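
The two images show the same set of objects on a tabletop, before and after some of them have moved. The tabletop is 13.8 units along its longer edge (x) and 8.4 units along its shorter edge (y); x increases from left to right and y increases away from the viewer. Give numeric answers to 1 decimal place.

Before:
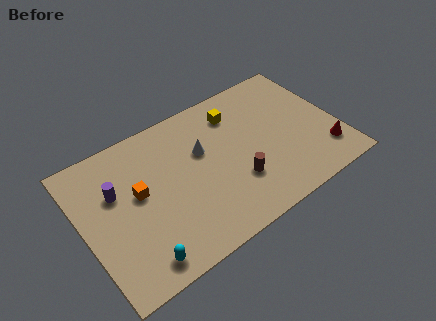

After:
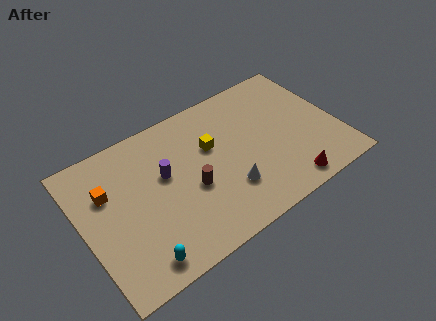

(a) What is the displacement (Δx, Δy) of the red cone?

(-2.3, -0.9)

The red cone was at about (12.8, 1.9) and moved to about (10.5, 1.0).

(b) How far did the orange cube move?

1.7

The orange cube was near (3.0, 4.7) before and (1.5, 5.6) after, so it travelled √(1.5² + 0.9²) ≈ 1.7 units.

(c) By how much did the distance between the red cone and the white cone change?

-3.8

The distance was about 7.1 in the first image and 3.3 in the second, so they moved 3.8 units closer together.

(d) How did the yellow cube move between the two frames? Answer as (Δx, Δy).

(-1.6, -1.3)

The yellow cube started near (8.7, 6.6) and ended near (7.1, 5.3).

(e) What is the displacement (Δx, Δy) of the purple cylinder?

(2.6, -0.4)

The purple cylinder started near (1.9, 5.4) and ended near (4.5, 5.0).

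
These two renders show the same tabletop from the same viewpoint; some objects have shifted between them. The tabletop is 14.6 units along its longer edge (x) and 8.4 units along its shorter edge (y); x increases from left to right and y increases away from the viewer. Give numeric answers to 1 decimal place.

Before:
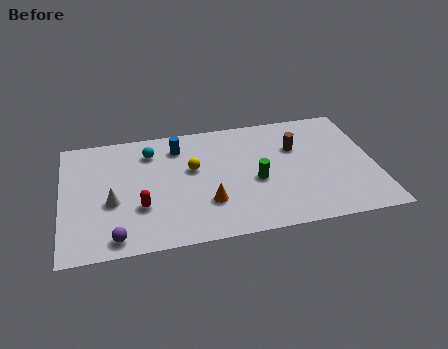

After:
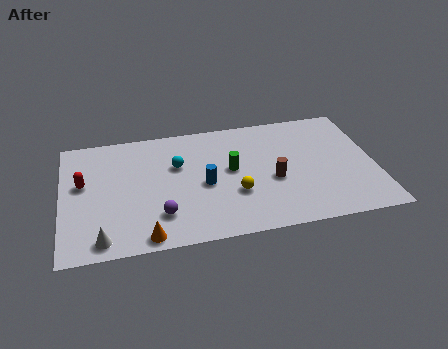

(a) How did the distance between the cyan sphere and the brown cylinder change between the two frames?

-2.1

They were about 6.9 units apart before and 4.8 after — 2.1 units closer together.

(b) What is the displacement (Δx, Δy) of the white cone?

(-0.5, -2.4)

The white cone was at about (2.3, 3.4) and moved to about (1.8, 1.0).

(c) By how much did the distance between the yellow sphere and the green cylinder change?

-1.5

The distance was about 3.2 in the first image and 1.7 in the second, so they moved 1.5 units closer together.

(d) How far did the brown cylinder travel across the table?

2.4

The brown cylinder was near (11.0, 5.6) before and (9.8, 3.5) after, so it travelled √(1.2² + 2.1²) ≈ 2.4 units.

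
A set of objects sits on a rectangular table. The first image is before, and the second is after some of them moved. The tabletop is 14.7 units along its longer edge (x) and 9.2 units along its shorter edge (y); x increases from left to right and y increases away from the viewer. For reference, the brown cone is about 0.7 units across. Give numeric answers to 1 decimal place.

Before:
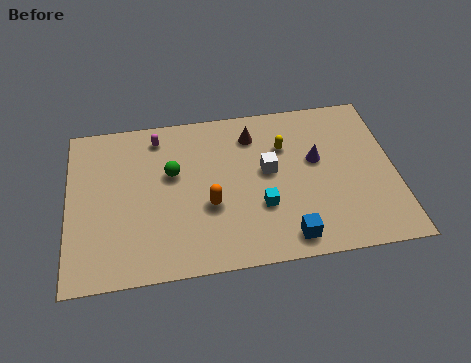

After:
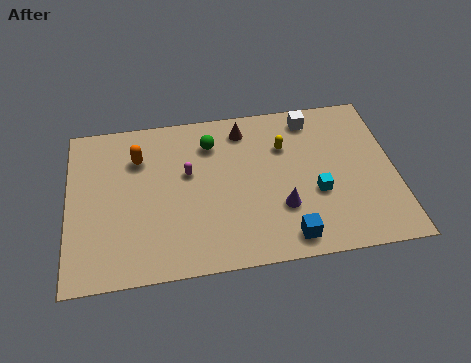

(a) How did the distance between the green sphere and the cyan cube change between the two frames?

+1.2

Before: roughly 4.6 units apart; after: 5.8. That's 1.2 units further apart.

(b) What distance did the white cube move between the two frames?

3.5

From (9.0, 5.1) to (11.1, 7.9), the white cube covered √(2.1² + 2.8²) ≈ 3.5 units.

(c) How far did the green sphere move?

2.3

The green sphere moved from about (4.7, 5.6) to (6.5, 7.1), a distance of √(1.8² + 1.5²) ≈ 2.3.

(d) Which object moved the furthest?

the orange capsule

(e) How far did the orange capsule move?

4.5

The orange capsule moved from about (6.3, 3.5) to (3.2, 6.7), a distance of √(3.1² + 3.2²) ≈ 4.5.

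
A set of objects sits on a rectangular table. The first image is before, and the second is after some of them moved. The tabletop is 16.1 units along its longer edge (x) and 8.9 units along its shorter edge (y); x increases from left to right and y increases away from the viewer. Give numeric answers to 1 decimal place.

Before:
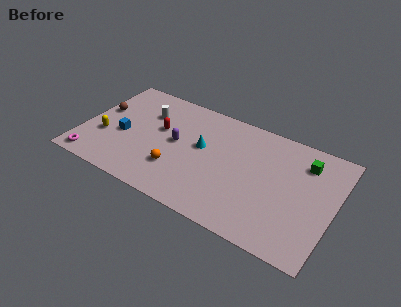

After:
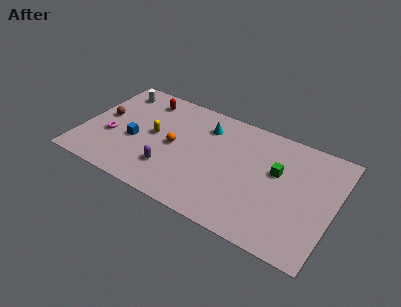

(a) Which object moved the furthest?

the yellow capsule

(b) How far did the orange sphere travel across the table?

1.8

The orange sphere moved from about (6.3, 2.6) to (5.9, 4.4), a distance of √(0.4² + 1.8²) ≈ 1.8.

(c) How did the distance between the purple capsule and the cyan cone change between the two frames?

+3.2

They were about 1.6 units apart before and 4.8 after — 3.2 units further apart.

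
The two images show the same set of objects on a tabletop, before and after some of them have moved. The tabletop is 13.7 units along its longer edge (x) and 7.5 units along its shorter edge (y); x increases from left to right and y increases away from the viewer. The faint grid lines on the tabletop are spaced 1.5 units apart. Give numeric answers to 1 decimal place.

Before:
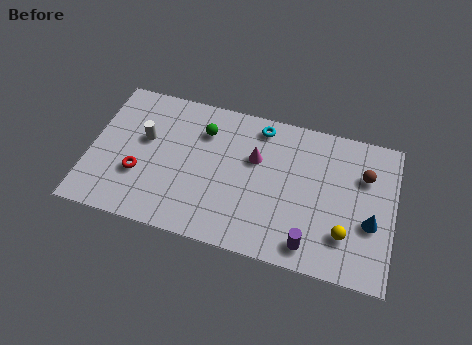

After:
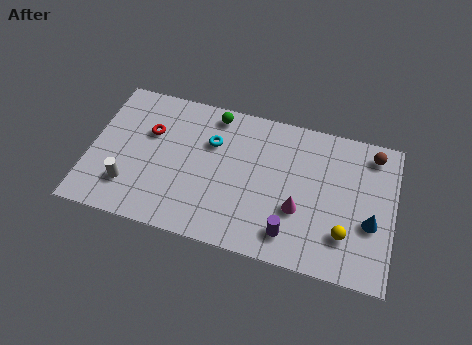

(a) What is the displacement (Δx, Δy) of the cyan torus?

(-2.1, -1.4)

From the two frames, the cyan torus sits at roughly (7.5, 6.5) before and (5.4, 5.1) after.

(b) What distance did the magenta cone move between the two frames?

3.0

The magenta cone was near (7.4, 4.8) before and (9.5, 2.7) after, so it travelled √(2.1² + 2.1²) ≈ 3.0 units.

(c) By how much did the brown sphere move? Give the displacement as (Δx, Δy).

(0.3, 1.2)

From the two frames, the brown sphere sits at roughly (12.3, 5.2) before and (12.6, 6.4) after.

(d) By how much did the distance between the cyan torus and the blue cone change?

+1.3

Before: roughly 6.3 units apart; after: 7.6. That's 1.3 units further apart.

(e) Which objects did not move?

the blue cone and the yellow sphere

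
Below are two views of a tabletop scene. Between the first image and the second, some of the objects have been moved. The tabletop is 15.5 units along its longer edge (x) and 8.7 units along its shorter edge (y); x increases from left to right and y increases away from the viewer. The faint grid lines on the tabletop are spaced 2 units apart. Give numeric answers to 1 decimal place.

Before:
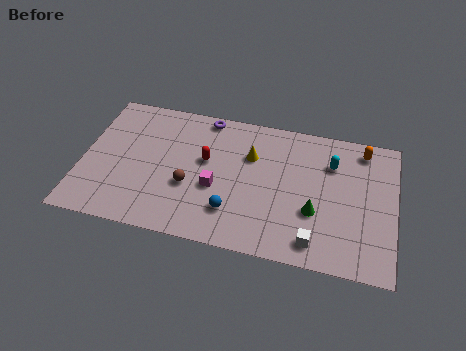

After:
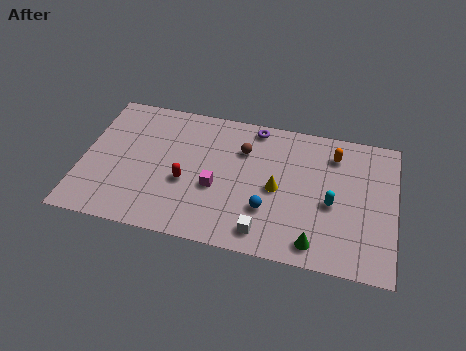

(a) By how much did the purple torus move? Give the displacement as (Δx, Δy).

(2.5, -0.1)

The purple torus was at about (5.9, 7.9) and moved to about (8.4, 7.8).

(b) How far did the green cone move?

1.9

The green cone moved from about (11.6, 3.1) to (11.7, 1.2), a distance of √(0.1² + 1.9²) ≈ 1.9.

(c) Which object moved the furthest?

the brown sphere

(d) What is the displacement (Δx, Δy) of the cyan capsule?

(0.1, -2.5)

The cyan capsule was at about (12.3, 6.3) and moved to about (12.4, 3.8).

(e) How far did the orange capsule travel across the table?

1.5

The orange capsule moved from about (13.8, 7.5) to (12.4, 6.9), a distance of √(1.4² + 0.6²) ≈ 1.5.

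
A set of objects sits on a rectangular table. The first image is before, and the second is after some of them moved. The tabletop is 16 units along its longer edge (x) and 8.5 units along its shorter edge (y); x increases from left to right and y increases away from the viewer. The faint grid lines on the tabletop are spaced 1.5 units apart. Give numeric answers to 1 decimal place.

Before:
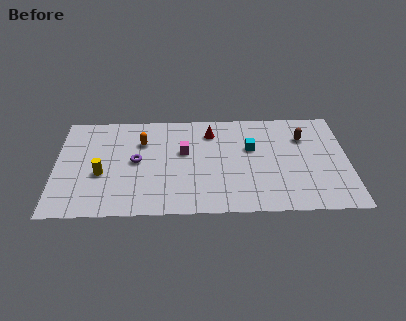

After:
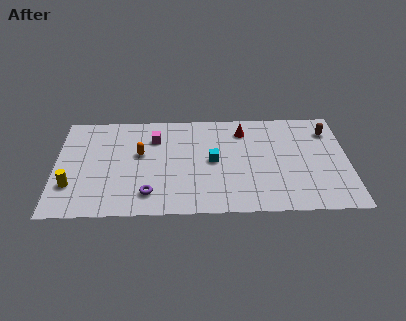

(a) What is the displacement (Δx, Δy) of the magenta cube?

(-1.6, 1.2)

The magenta cube started near (7.0, 5.1) and ended near (5.4, 6.3).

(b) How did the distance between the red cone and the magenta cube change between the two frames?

+2.7

The distance was about 2.2 in the first image and 4.9 in the second, so they moved 2.7 units further apart.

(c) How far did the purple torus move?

2.8

From (4.4, 4.4) to (5.1, 1.7), the purple torus covered √(0.7² + 2.7²) ≈ 2.8 units.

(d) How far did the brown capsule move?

1.5

The brown capsule was near (13.6, 6.1) before and (15.0, 6.6) after, so it travelled √(1.4² + 0.5²) ≈ 1.5 units.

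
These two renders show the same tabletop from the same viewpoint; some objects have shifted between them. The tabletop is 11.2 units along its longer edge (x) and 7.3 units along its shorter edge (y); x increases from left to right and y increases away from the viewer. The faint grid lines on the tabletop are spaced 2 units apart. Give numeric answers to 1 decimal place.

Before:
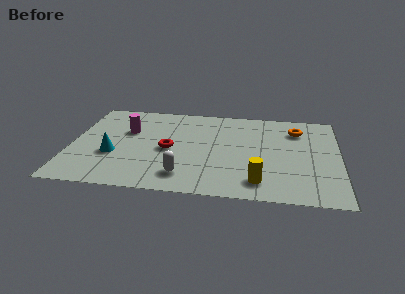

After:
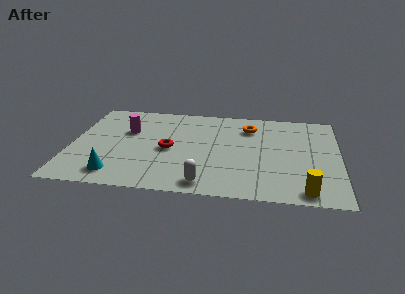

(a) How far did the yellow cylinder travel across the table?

2.0

The yellow cylinder moved from about (7.9, 1.3) to (9.8, 0.8), a distance of √(1.9² + 0.5²) ≈ 2.0.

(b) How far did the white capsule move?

1.0

From (4.8, 1.4) to (5.7, 0.9), the white capsule covered √(0.9² + 0.5²) ≈ 1.0 units.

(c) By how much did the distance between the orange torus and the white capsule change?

-1.2

Before: roughly 6.2 units apart; after: 5.0. That's 1.2 units closer together.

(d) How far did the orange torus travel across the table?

2.0

The orange torus moved from about (9.4, 5.6) to (7.4, 5.6), a distance of √(2.0² + 0.0²) ≈ 2.0.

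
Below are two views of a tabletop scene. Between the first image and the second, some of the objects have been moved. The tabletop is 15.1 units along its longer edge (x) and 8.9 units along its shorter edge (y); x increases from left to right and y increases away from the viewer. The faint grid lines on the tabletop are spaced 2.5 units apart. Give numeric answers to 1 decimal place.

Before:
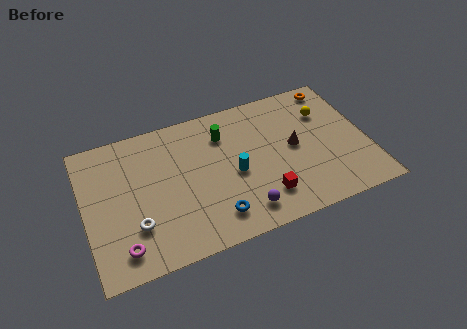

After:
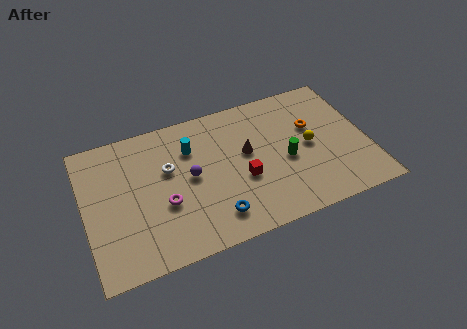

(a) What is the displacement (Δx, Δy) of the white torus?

(2.0, 2.9)

The white torus was at about (2.5, 2.6) and moved to about (4.5, 5.5).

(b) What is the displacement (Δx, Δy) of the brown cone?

(-2.5, 0.5)

The brown cone started near (11.2, 4.6) and ended near (8.7, 5.1).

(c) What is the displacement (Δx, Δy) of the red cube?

(-1.0, 1.5)

The red cube started near (9.3, 2.0) and ended near (8.3, 3.5).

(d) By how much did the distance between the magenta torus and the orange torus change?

-5.2

Before: roughly 13.7 units apart; after: 8.5. That's 5.2 units closer together.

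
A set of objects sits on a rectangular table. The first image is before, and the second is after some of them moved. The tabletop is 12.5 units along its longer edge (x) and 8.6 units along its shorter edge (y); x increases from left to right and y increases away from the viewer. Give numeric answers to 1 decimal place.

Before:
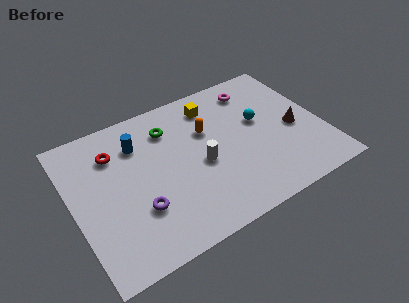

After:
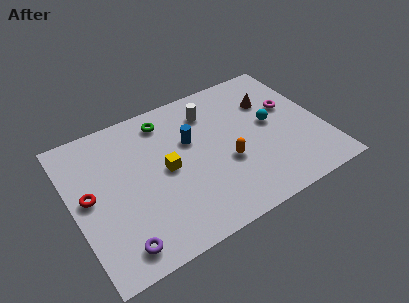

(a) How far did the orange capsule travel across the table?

2.4

The orange capsule moved from about (6.9, 5.6) to (7.5, 3.3), a distance of √(0.6² + 2.3²) ≈ 2.4.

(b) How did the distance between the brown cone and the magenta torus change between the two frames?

-2.4

The distance was about 3.6 in the first image and 1.2 in the second, so they moved 2.4 units closer together.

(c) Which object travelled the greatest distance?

the yellow cube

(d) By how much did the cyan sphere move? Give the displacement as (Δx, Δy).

(0.5, -0.4)

The cyan sphere was at about (9.5, 5.0) and moved to about (10.0, 4.6).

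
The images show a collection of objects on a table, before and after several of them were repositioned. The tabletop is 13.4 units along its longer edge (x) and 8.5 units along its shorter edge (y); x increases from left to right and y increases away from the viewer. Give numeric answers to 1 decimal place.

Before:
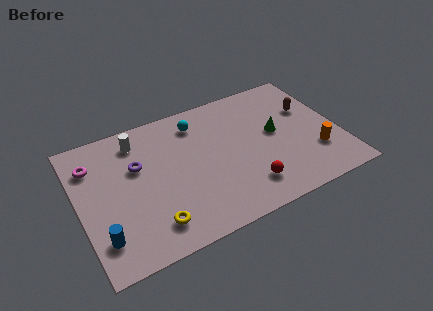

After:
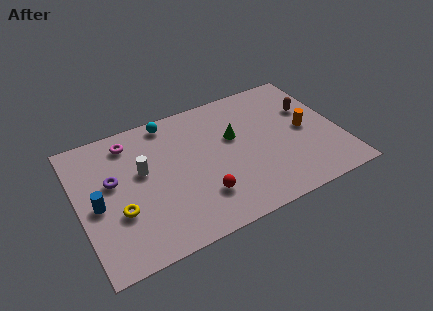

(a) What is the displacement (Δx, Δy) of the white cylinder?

(0.0, -2.0)

From the two frames, the white cylinder sits at roughly (3.3, 7.0) before and (3.3, 5.0) after.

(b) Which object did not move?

the brown capsule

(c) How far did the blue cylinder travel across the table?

2.0

The blue cylinder moved from about (0.9, 1.9) to (0.9, 3.9), a distance of √(0.0² + 2.0²) ≈ 2.0.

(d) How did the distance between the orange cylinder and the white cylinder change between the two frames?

-1.4

Before: roughly 9.8 units apart; after: 8.4. That's 1.4 units closer together.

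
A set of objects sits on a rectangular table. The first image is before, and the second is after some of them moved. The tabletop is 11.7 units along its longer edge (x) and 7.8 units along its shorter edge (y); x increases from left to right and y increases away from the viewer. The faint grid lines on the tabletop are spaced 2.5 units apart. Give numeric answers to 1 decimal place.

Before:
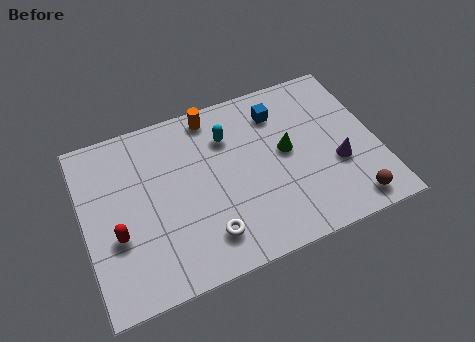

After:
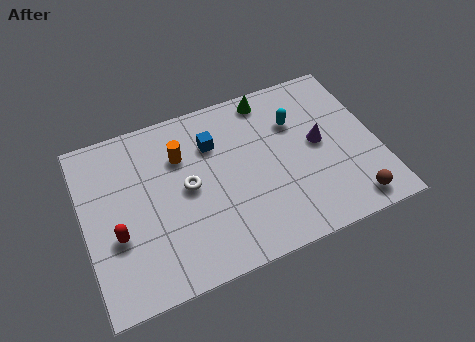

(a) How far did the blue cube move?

2.7

The blue cube was near (8.0, 6.1) before and (5.3, 5.6) after, so it travelled √(2.7² + 0.5²) ≈ 2.7 units.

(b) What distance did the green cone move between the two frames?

2.7

From (8.1, 4.2) to (7.7, 6.9), the green cone covered √(0.4² + 2.7²) ≈ 2.7 units.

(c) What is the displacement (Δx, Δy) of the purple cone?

(-0.6, 1.2)

From the two frames, the purple cone sits at roughly (10.0, 2.9) before and (9.4, 4.1) after.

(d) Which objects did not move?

the brown sphere and the red capsule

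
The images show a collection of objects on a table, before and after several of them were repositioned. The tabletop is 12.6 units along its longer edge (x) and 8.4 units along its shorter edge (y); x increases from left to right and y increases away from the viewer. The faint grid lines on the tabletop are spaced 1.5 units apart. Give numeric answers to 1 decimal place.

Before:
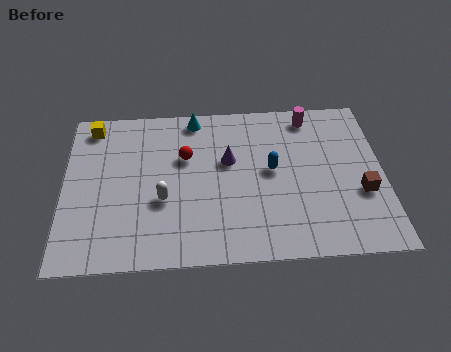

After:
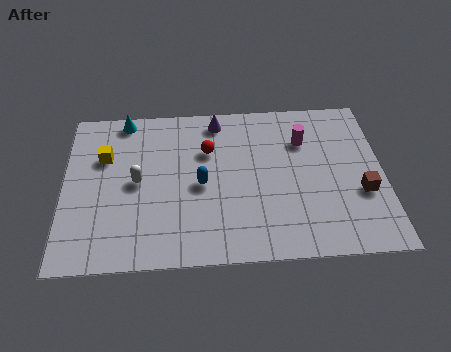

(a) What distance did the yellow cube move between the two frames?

1.8

The yellow cube moved from about (1.1, 7.3) to (1.6, 5.6), a distance of √(0.5² + 1.7²) ≈ 1.8.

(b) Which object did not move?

the brown cube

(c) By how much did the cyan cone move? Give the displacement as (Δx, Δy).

(-2.8, 0.1)

The cyan cone was at about (5.2, 7.5) and moved to about (2.4, 7.6).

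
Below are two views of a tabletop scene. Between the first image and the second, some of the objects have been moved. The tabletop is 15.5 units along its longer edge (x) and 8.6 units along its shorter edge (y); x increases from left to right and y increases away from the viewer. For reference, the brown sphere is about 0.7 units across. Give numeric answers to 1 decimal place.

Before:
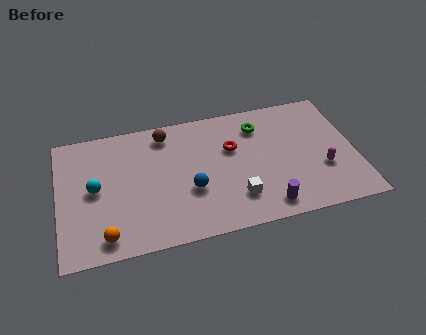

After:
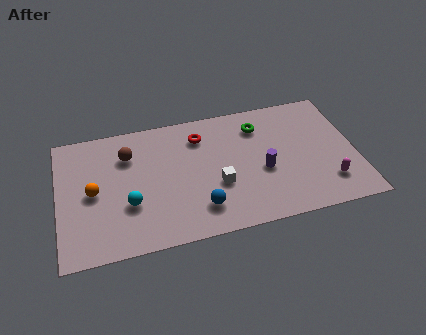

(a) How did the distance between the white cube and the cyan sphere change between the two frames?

-3.0

The distance was about 7.6 in the first image and 4.6 in the second, so they moved 3.0 units closer together.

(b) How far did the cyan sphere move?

2.2

The cyan sphere moved from about (1.9, 4.4) to (3.6, 3.0), a distance of √(1.7² + 1.4²) ≈ 2.2.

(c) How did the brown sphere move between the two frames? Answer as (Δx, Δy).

(-2.0, -1.0)

The brown sphere started near (5.7, 7.3) and ended near (3.7, 6.3).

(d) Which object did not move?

the green torus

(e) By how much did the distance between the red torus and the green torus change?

+1.2

The distance was about 1.9 in the first image and 3.1 in the second, so they moved 1.2 units further apart.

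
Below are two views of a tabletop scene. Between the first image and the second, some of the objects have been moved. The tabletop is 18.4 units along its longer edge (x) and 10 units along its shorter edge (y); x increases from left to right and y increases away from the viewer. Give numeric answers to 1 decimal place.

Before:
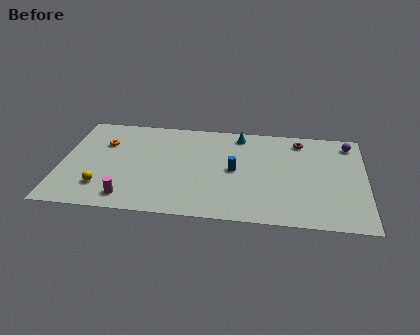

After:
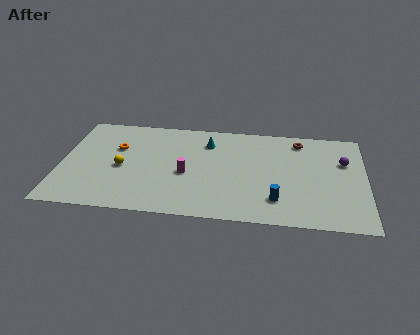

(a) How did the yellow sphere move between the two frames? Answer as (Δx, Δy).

(1.1, 2.1)

The yellow sphere was at about (2.6, 2.4) and moved to about (3.7, 4.5).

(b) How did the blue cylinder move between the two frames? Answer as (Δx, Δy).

(2.6, -2.7)

From the two frames, the blue cylinder sits at roughly (10.5, 5.0) before and (13.1, 2.3) after.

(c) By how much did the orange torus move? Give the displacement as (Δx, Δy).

(0.8, -0.4)

The orange torus was at about (2.5, 6.9) and moved to about (3.3, 6.5).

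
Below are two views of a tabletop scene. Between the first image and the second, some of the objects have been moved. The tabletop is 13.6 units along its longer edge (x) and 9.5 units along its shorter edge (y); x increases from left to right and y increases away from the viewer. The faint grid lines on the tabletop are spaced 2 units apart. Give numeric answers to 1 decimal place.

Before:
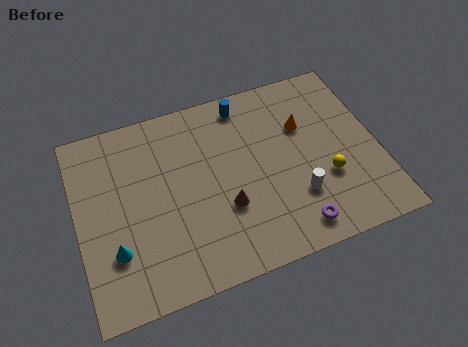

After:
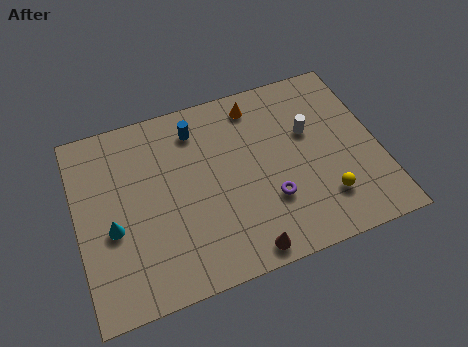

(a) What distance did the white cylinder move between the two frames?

3.2

The white cylinder moved from about (9.7, 2.8) to (10.6, 5.9), a distance of √(0.9² + 3.1²) ≈ 3.2.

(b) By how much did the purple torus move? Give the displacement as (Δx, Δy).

(-0.9, 1.7)

The purple torus was at about (9.4, 1.3) and moved to about (8.5, 3.0).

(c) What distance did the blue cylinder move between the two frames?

2.4

The blue cylinder was near (7.9, 8.3) before and (5.6, 7.7) after, so it travelled √(2.3² + 0.6²) ≈ 2.4 units.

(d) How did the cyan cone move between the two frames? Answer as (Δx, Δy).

(0.0, 1.1)

The cyan cone was at about (1.5, 2.8) and moved to about (1.5, 3.9).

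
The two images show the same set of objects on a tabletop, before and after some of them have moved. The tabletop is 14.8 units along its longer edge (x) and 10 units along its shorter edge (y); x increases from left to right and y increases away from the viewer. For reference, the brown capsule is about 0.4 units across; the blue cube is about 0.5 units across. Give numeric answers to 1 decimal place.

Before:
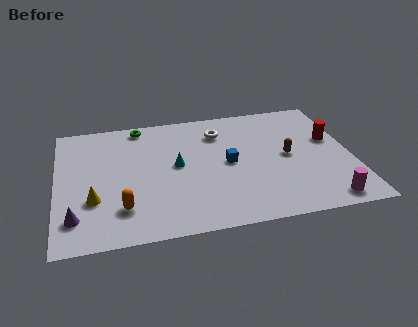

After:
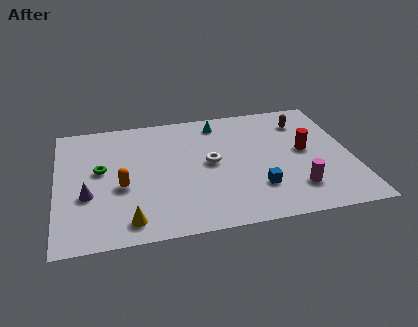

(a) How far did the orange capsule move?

1.7

The orange capsule moved from about (3.2, 2.4) to (3.2, 4.1), a distance of √(0.0² + 1.7²) ≈ 1.7.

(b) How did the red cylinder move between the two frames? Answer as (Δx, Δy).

(-1.4, -0.7)

The red cylinder started near (13.9, 6.0) and ended near (12.5, 5.3).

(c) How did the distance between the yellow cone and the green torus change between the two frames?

-1.8

Before: roughly 6.2 units apart; after: 4.4. That's 1.8 units closer together.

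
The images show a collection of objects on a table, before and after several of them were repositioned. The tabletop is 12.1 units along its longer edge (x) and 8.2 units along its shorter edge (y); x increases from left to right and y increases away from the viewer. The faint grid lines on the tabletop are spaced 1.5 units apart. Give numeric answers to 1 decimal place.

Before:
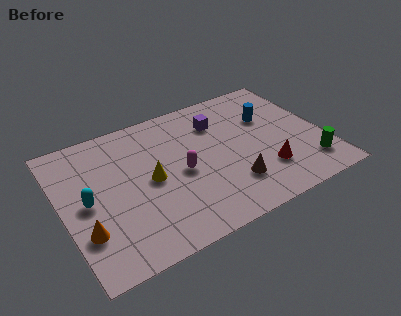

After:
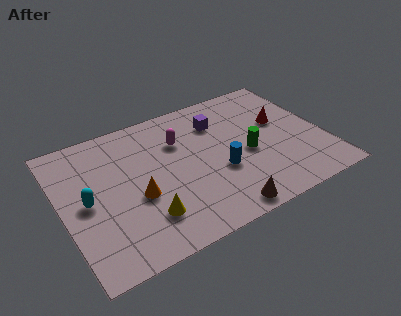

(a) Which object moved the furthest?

the blue cylinder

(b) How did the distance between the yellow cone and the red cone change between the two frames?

+2.0

Before: roughly 5.4 units apart; after: 7.4. That's 2.0 units further apart.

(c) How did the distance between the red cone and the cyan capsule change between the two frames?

+1.0

The distance was about 8.2 in the first image and 9.2 in the second, so they moved 1.0 units further apart.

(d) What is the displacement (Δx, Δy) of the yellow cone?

(-0.5, -2.0)

From the two frames, the yellow cone sits at roughly (4.0, 4.0) before and (3.5, 2.0) after.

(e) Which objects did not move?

the purple cube and the cyan capsule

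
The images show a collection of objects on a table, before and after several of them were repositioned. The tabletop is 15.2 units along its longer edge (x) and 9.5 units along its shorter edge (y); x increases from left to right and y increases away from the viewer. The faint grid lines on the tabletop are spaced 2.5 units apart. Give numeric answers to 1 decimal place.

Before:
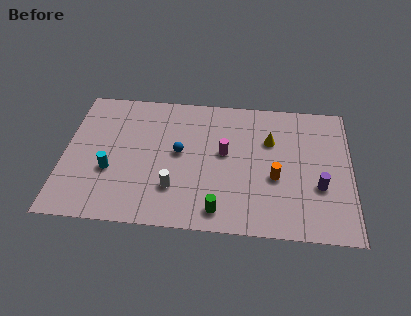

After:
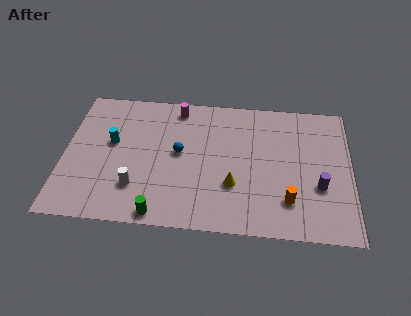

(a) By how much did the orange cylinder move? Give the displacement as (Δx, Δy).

(0.7, -1.5)

The orange cylinder was at about (11.2, 3.8) and moved to about (11.9, 2.3).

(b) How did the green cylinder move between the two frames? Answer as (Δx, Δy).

(-3.1, -0.5)

The green cylinder was at about (8.3, 1.3) and moved to about (5.2, 0.8).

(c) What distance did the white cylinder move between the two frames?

2.0

The white cylinder was near (5.9, 2.6) before and (3.9, 2.5) after, so it travelled √(2.0² + 0.1²) ≈ 2.0 units.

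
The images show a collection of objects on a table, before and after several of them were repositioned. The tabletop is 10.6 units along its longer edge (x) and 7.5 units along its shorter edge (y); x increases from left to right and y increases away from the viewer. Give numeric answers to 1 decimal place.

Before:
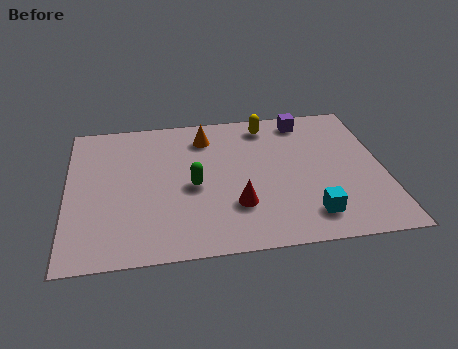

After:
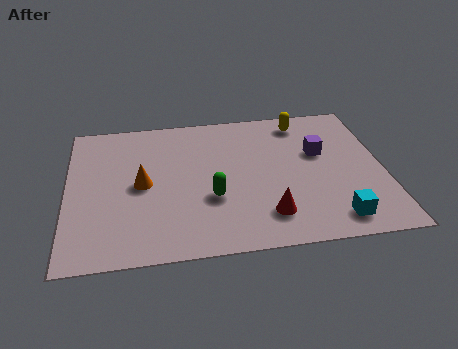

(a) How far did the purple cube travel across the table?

1.9

The purple cube was near (8.1, 6.5) before and (8.5, 4.6) after, so it travelled √(0.4² + 1.9²) ≈ 1.9 units.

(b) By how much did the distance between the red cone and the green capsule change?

+0.3

They were about 1.8 units apart before and 2.1 after — 0.3 units further apart.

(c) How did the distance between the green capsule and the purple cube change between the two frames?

-0.8

Before: roughly 5.0 units apart; after: 4.2. That's 0.8 units closer together.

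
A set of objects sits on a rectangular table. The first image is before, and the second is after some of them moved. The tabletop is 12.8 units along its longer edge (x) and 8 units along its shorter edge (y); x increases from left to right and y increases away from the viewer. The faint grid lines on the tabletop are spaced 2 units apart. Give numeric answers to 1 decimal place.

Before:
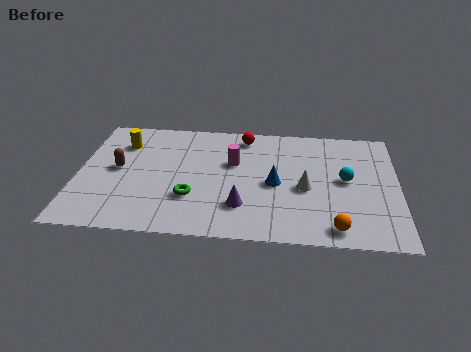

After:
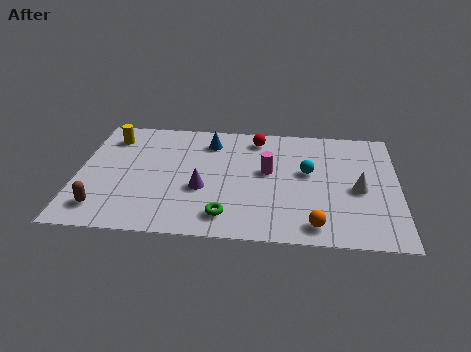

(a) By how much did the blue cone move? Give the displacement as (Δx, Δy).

(-2.7, 2.7)

The blue cone started near (7.9, 3.7) and ended near (5.2, 6.4).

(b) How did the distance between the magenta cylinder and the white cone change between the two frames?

+0.4

They were about 3.3 units apart before and 3.7 after — 0.4 units further apart.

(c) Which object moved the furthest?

the blue cone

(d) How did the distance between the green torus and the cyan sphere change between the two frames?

-1.8

Before: roughly 6.3 units apart; after: 4.5. That's 1.8 units closer together.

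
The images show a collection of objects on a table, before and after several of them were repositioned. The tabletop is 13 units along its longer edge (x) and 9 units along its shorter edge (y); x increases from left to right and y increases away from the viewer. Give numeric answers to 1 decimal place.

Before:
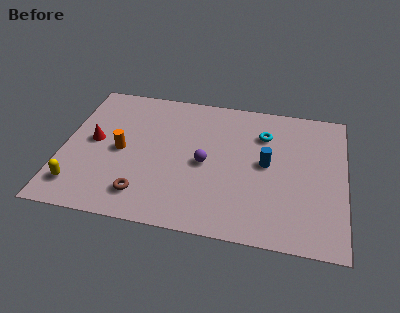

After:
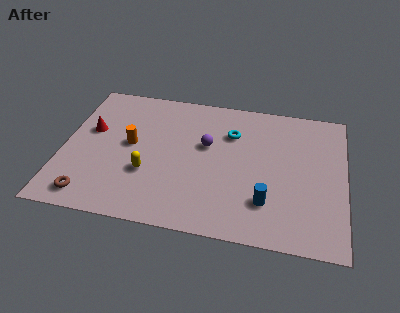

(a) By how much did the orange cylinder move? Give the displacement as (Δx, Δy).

(0.4, 0.5)

The orange cylinder started near (2.7, 4.3) and ended near (3.1, 4.8).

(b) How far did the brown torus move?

2.5

The brown torus moved from about (3.9, 1.7) to (1.5, 1.2), a distance of √(2.4² + 0.5²) ≈ 2.5.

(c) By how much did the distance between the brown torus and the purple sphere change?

+2.9

Before: roughly 3.7 units apart; after: 6.6. That's 2.9 units further apart.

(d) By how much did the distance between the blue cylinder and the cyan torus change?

+2.6

The distance was about 1.9 in the first image and 4.5 in the second, so they moved 2.6 units further apart.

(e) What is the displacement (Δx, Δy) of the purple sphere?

(0.0, 1.2)

The purple sphere started near (6.6, 4.2) and ended near (6.6, 5.4).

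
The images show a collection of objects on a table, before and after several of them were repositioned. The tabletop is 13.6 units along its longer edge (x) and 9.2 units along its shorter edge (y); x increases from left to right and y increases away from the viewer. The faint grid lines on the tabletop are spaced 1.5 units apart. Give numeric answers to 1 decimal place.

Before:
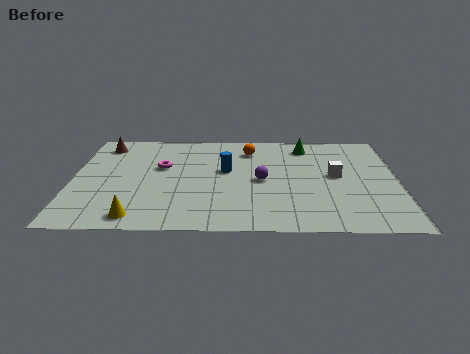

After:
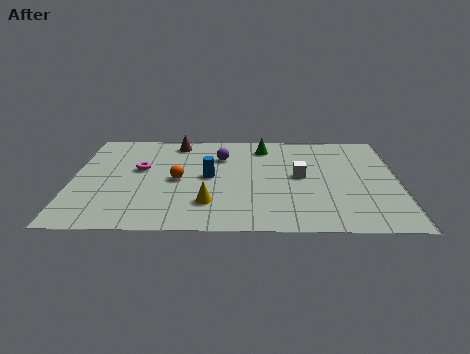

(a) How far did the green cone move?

1.8

The green cone was near (9.8, 7.7) before and (8.0, 7.6) after, so it travelled √(1.8² + 0.1²) ≈ 1.8 units.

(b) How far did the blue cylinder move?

0.9

From (6.4, 5.3) to (5.7, 4.7), the blue cylinder covered √(0.7² + 0.6²) ≈ 0.9 units.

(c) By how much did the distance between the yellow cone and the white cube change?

-4.5

The distance was about 9.0 in the first image and 4.5 in the second, so they moved 4.5 units closer together.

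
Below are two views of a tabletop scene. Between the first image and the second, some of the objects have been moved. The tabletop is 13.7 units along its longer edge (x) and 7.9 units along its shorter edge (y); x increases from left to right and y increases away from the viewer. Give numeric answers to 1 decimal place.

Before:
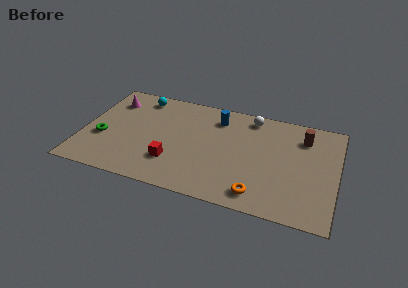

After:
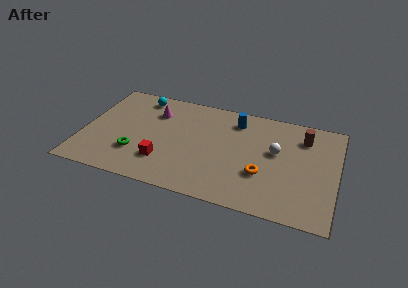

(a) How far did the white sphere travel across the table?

2.7

The white sphere moved from about (8.9, 6.9) to (10.4, 4.6), a distance of √(1.5² + 2.3²) ≈ 2.7.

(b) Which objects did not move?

the brown cylinder and the cyan sphere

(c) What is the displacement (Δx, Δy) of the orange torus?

(0.1, 1.5)

The orange torus was at about (9.7, 1.2) and moved to about (9.8, 2.7).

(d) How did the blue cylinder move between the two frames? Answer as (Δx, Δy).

(1.0, 0.1)

From the two frames, the blue cylinder sits at roughly (7.1, 6.3) before and (8.1, 6.4) after.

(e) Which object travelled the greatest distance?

the white sphere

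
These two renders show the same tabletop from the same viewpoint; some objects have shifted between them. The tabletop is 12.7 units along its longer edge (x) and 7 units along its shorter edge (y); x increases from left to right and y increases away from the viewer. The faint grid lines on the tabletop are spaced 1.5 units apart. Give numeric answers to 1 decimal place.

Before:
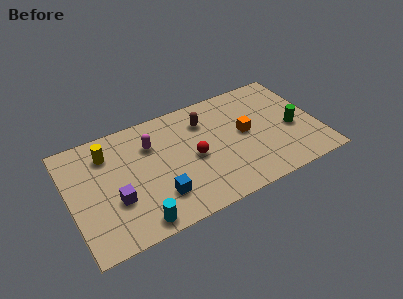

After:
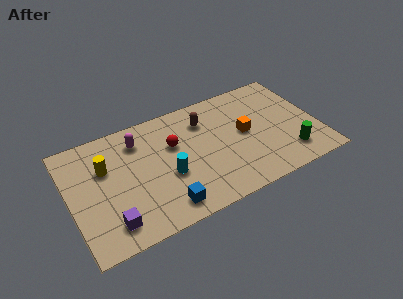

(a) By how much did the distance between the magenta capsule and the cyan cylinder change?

-1.4

Before: roughly 4.4 units apart; after: 3.0. That's 1.4 units closer together.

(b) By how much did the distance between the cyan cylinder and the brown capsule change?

-2.7

The distance was about 6.0 in the first image and 3.3 in the second, so they moved 2.7 units closer together.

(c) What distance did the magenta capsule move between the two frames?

0.8

The magenta capsule was near (4.3, 5.0) before and (3.7, 5.5) after, so it travelled √(0.6² + 0.5²) ≈ 0.8 units.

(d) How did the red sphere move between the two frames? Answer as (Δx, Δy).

(-0.9, 1.2)

From the two frames, the red sphere sits at roughly (6.3, 3.3) before and (5.4, 4.5) after.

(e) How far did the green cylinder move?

1.6

The green cylinder moved from about (11.4, 3.0) to (11.0, 1.5), a distance of √(0.4² + 1.5²) ≈ 1.6.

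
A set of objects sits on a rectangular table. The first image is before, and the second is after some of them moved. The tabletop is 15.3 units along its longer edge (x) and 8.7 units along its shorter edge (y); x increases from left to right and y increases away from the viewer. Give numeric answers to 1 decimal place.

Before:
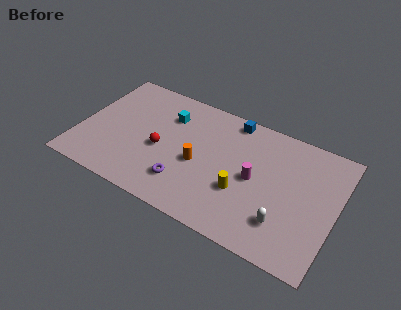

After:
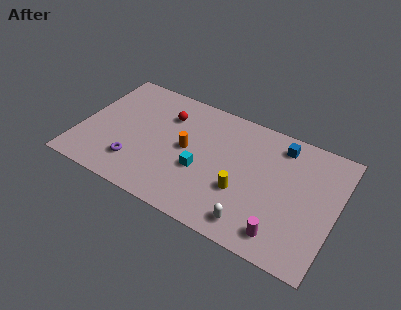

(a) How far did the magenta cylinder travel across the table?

3.5

The magenta cylinder moved from about (10.5, 4.3) to (12.5, 1.4), a distance of √(2.0² + 2.9²) ≈ 3.5.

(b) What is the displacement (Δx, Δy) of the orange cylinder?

(-0.8, 0.7)

From the two frames, the orange cylinder sits at roughly (7.2, 3.8) before and (6.4, 4.5) after.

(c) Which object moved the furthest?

the cyan cube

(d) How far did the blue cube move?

3.0

The blue cube moved from about (8.7, 7.8) to (11.7, 7.3), a distance of √(3.0² + 0.5²) ≈ 3.0.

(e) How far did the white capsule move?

1.9

From (12.5, 2.2) to (10.8, 1.3), the white capsule covered √(1.7² + 0.9²) ≈ 1.9 units.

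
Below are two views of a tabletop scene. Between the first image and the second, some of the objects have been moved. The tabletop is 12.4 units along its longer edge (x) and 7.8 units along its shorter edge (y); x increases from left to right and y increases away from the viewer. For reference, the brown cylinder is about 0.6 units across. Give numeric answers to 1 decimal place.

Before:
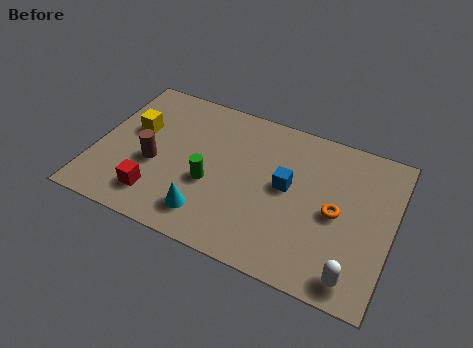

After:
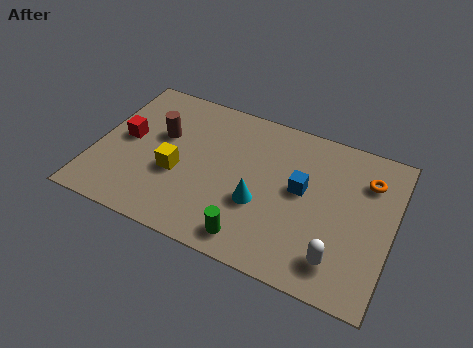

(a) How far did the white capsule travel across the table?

0.9

The white capsule was near (11.1, 1.0) before and (10.4, 1.5) after, so it travelled √(0.7² + 0.5²) ≈ 0.9 units.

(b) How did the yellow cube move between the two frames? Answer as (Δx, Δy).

(2.0, -1.6)

From the two frames, the yellow cube sits at roughly (1.5, 4.7) before and (3.5, 3.1) after.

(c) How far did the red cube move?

3.0

The red cube moved from about (2.8, 1.6) to (1.2, 4.1), a distance of √(1.6² + 2.5²) ≈ 3.0.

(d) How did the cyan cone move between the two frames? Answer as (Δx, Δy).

(2.0, 1.4)

The cyan cone was at about (5.0, 1.5) and moved to about (7.0, 2.9).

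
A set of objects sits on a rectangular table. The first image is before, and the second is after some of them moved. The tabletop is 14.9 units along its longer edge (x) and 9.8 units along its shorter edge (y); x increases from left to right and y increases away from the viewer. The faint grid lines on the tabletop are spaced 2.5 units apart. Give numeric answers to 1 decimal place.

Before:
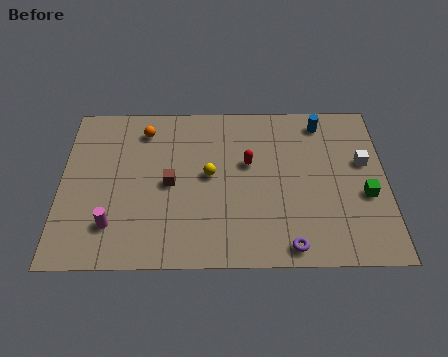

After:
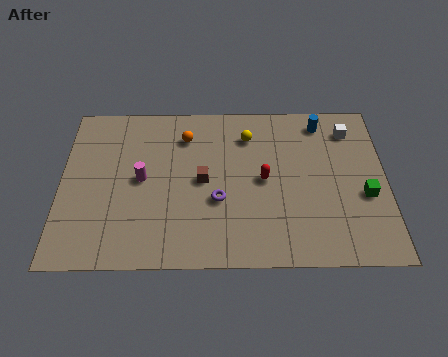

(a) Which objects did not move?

the green cube and the blue cylinder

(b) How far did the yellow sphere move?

3.0

From (6.8, 5.2) to (8.6, 7.6), the yellow sphere covered √(1.8² + 2.4²) ≈ 3.0 units.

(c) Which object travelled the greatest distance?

the purple torus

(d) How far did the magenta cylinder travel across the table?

3.0

From (2.4, 2.3) to (3.7, 5.0), the magenta cylinder covered √(1.3² + 2.7²) ≈ 3.0 units.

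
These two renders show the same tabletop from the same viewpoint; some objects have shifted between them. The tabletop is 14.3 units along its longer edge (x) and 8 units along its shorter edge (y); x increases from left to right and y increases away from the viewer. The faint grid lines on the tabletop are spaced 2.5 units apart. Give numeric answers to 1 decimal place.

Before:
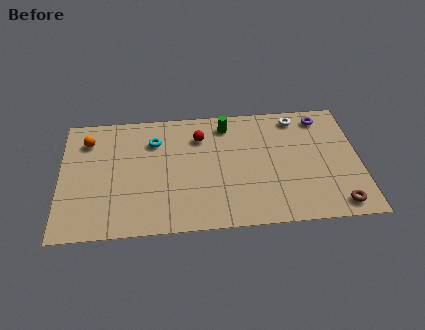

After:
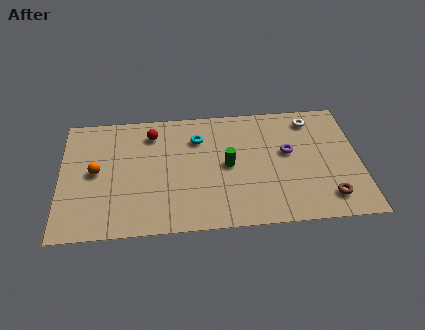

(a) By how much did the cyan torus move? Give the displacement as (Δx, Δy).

(2.1, 0.0)

The cyan torus was at about (4.5, 5.9) and moved to about (6.6, 5.9).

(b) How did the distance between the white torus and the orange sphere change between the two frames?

+0.6

They were about 10.1 units apart before and 10.7 after — 0.6 units further apart.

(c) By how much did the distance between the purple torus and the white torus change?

+1.2

They were about 1.2 units apart before and 2.4 after — 1.2 units further apart.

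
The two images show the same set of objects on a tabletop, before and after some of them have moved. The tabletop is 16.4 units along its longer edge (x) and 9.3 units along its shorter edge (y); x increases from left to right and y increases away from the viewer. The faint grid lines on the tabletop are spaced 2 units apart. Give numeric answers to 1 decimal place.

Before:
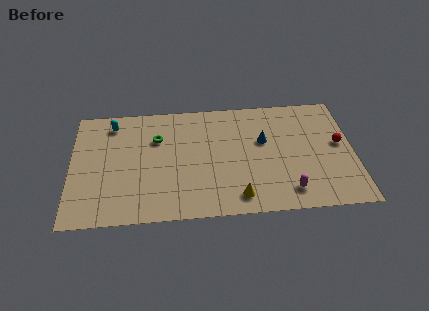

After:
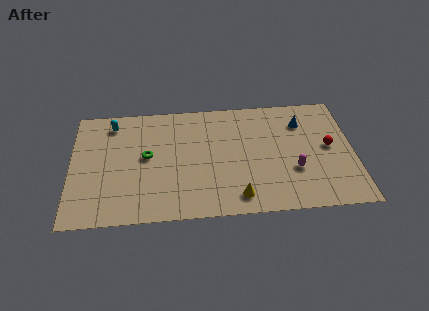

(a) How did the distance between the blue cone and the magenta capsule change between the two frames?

-0.5

The distance was about 4.3 in the first image and 3.8 in the second, so they moved 0.5 units closer together.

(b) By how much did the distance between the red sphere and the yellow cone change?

-0.6

They were about 7.0 units apart before and 6.4 after — 0.6 units closer together.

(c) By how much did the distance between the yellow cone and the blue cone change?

+2.2

Before: roughly 4.6 units apart; after: 6.8. That's 2.2 units further apart.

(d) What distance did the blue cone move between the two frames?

2.6

The blue cone moved from about (11.2, 5.7) to (13.5, 7.0), a distance of √(2.3² + 1.3²) ≈ 2.6.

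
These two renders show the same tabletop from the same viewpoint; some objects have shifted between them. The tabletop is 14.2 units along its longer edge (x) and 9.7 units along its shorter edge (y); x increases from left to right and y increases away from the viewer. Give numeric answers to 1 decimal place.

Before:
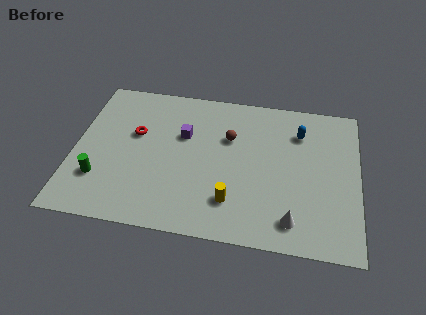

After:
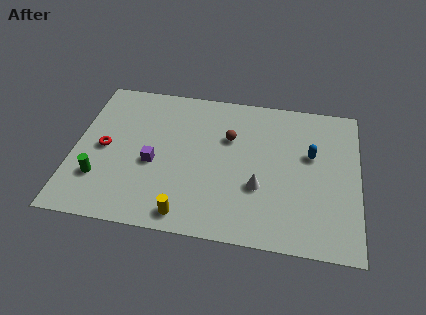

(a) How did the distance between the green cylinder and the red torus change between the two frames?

-1.6

The distance was about 3.6 in the first image and 2.0 in the second, so they moved 1.6 units closer together.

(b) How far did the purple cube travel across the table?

2.5

From (5.4, 6.2) to (4.0, 4.1), the purple cube covered √(1.4² + 2.1²) ≈ 2.5 units.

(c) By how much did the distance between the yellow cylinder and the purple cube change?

-1.2

The distance was about 4.7 in the first image and 3.5 in the second, so they moved 1.2 units closer together.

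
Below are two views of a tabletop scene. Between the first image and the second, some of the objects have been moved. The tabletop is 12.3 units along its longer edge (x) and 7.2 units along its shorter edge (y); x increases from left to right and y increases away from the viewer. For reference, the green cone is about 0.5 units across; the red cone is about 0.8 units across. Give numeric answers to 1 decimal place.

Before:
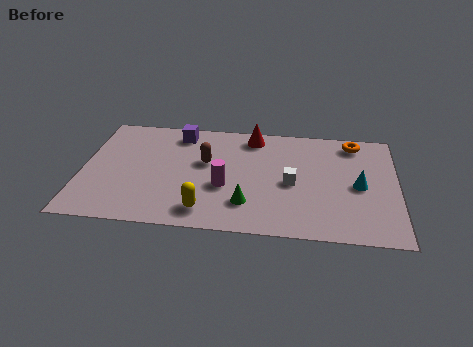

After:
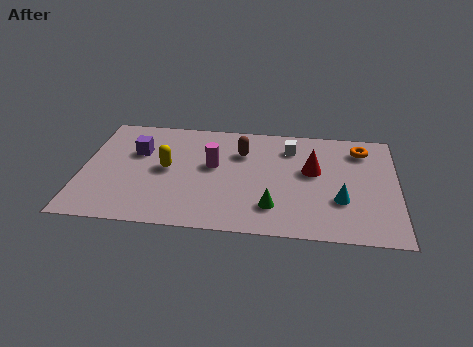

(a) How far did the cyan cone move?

1.2

The cyan cone was near (10.8, 3.4) before and (10.1, 2.4) after, so it travelled √(0.7² + 1.0²) ≈ 1.2 units.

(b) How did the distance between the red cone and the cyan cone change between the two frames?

-2.9

The distance was about 5.0 in the first image and 2.1 in the second, so they moved 2.9 units closer together.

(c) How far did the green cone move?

1.0

The green cone moved from about (6.5, 1.8) to (7.5, 1.7), a distance of √(1.0² + 0.1²) ≈ 1.0.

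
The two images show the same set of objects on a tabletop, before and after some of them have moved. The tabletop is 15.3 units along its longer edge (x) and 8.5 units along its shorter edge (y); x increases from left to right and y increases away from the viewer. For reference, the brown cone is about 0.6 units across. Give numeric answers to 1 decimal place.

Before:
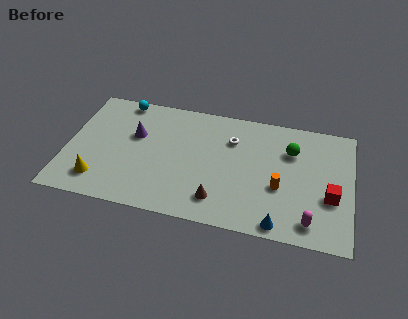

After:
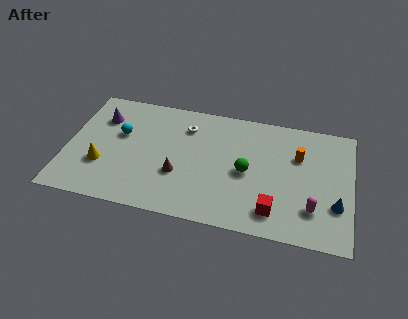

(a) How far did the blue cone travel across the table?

3.5

From (11.6, 0.8) to (14.5, 2.7), the blue cone covered √(2.9² + 1.9²) ≈ 3.5 units.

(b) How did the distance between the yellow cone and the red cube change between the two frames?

-3.0

The distance was about 12.4 in the first image and 9.4 in the second, so they moved 3.0 units closer together.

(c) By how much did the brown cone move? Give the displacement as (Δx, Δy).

(-2.2, 1.3)

The brown cone started near (8.3, 1.7) and ended near (6.1, 3.0).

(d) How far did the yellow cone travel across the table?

1.1

From (1.9, 1.7) to (2.0, 2.8), the yellow cone covered √(0.1² + 1.1²) ≈ 1.1 units.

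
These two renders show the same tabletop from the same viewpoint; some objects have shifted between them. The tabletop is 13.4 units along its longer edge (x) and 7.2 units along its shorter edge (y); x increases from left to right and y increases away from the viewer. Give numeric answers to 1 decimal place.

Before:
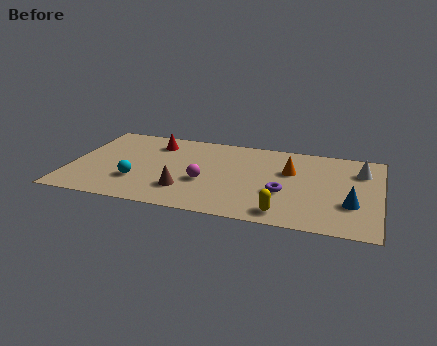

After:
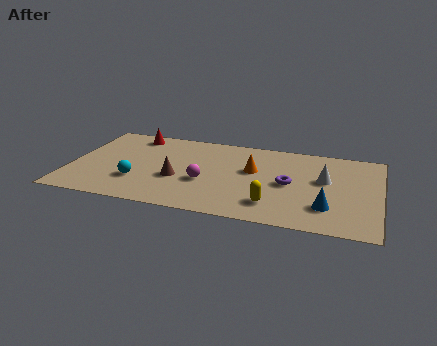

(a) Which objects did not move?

the cyan sphere and the magenta sphere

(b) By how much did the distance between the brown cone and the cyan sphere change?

-0.3

Before: roughly 2.1 units apart; after: 1.8. That's 0.3 units closer together.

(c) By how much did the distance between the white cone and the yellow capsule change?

-2.0

The distance was about 5.3 in the first image and 3.3 in the second, so they moved 2.0 units closer together.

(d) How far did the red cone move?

1.1

The red cone moved from about (3.5, 5.7) to (2.5, 6.2), a distance of √(1.0² + 0.5²) ≈ 1.1.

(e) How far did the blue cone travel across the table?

1.1

The blue cone moved from about (12.2, 2.4) to (11.2, 1.9), a distance of √(1.0² + 0.5²) ≈ 1.1.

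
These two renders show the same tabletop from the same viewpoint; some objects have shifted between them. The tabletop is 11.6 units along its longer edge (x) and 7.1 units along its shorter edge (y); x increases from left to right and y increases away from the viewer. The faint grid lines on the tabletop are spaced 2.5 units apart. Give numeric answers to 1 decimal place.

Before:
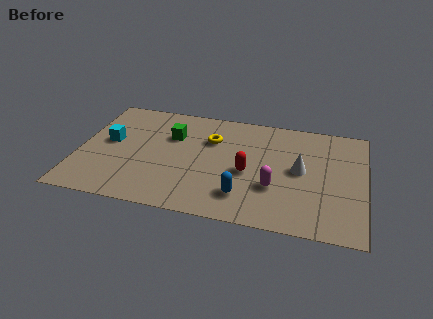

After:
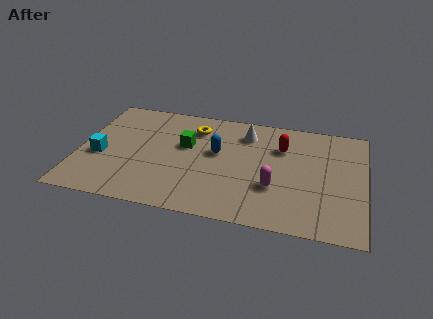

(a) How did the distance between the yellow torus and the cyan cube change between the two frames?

+0.3

The distance was about 4.2 in the first image and 4.5 in the second, so they moved 0.3 units further apart.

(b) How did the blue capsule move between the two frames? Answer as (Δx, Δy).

(-1.2, 2.5)

The blue capsule was at about (6.8, 1.6) and moved to about (5.6, 4.1).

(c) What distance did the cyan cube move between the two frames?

1.0

From (1.2, 3.9) to (0.9, 2.9), the cyan cube covered √(0.3² + 1.0²) ≈ 1.0 units.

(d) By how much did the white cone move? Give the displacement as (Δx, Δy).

(-2.3, 1.9)

The white cone started near (9.0, 3.7) and ended near (6.7, 5.6).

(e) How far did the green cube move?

0.8

From (3.7, 4.8) to (4.3, 4.3), the green cube covered √(0.6² + 0.5²) ≈ 0.8 units.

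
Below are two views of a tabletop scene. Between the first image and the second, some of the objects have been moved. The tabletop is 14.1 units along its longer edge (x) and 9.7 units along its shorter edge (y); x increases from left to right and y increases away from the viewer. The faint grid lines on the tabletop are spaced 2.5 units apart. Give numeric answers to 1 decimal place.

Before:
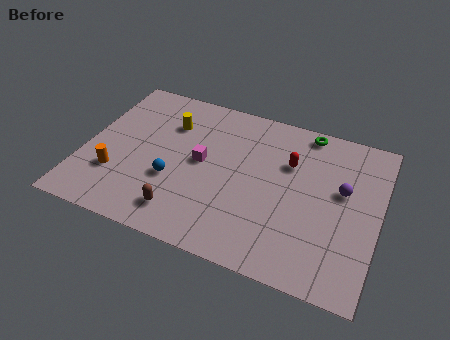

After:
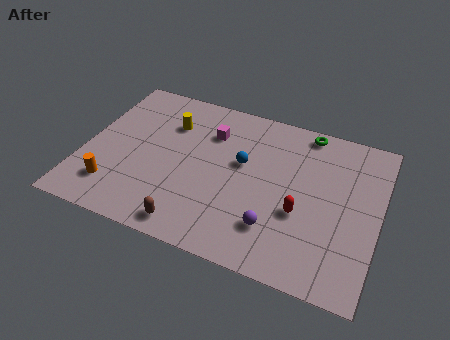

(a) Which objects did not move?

the green torus and the yellow cylinder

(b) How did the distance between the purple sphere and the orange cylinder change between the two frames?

-3.3

They were about 11.0 units apart before and 7.7 after — 3.3 units closer together.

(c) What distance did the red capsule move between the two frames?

2.9

From (9.7, 6.5) to (10.5, 3.7), the red capsule covered √(0.8² + 2.8²) ≈ 2.9 units.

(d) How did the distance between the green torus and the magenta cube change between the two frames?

-1.2

Before: roughly 6.0 units apart; after: 4.8. That's 1.2 units closer together.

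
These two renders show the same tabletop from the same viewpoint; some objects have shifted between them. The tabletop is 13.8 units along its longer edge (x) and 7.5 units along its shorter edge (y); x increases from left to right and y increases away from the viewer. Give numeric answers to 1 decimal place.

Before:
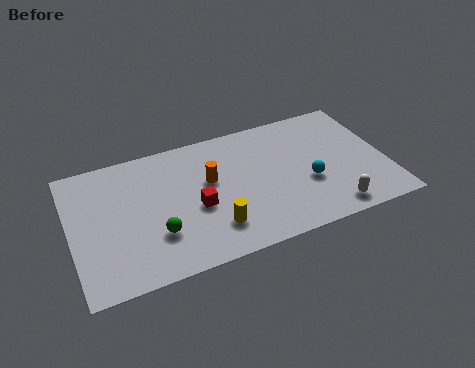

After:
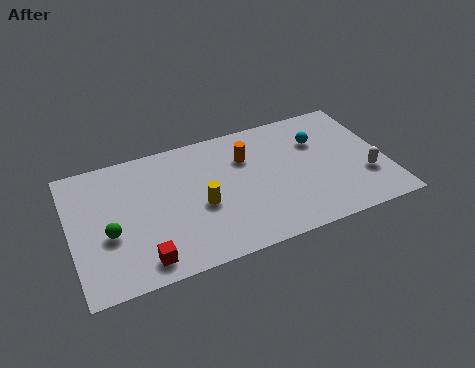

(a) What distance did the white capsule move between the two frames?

2.2

The white capsule was near (11.1, 1.0) before and (12.8, 2.4) after, so it travelled √(1.7² + 1.4²) ≈ 2.2 units.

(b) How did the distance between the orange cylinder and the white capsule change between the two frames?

-0.3

They were about 6.1 units apart before and 5.8 after — 0.3 units closer together.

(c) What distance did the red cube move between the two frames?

3.3

From (5.4, 3.2) to (2.9, 1.1), the red cube covered √(2.5² + 2.1²) ≈ 3.3 units.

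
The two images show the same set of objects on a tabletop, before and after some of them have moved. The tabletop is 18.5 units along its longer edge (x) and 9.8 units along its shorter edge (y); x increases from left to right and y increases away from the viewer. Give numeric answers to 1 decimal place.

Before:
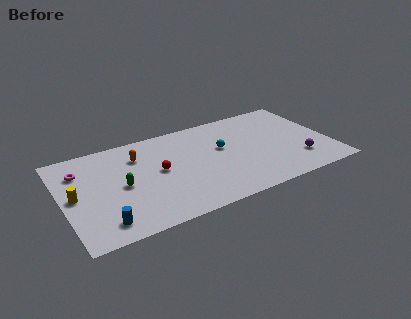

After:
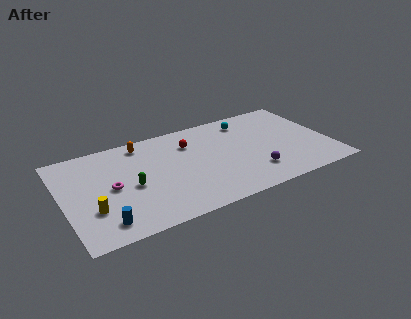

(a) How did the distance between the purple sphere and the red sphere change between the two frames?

-3.7

The distance was about 9.9 in the first image and 6.2 in the second, so they moved 3.7 units closer together.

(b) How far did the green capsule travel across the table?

0.7

The green capsule was near (4.0, 4.7) before and (4.6, 4.4) after, so it travelled √(0.6² + 0.3²) ≈ 0.7 units.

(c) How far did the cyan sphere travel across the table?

3.1

The cyan sphere was near (11.1, 5.8) before and (13.2, 8.1) after, so it travelled √(2.1² + 2.3²) ≈ 3.1 units.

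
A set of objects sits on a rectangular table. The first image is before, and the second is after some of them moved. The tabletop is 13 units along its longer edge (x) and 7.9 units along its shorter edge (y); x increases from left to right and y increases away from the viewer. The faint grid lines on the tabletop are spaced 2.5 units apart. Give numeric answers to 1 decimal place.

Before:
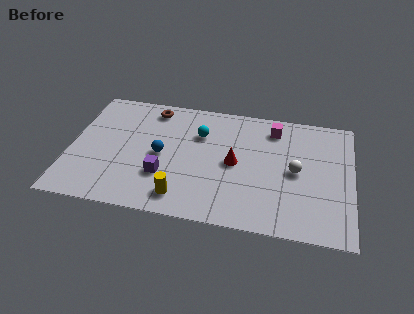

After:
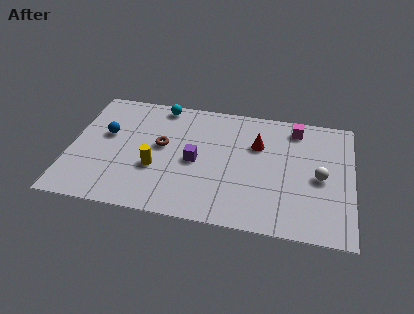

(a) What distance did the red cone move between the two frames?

1.7

The red cone moved from about (7.6, 3.9) to (8.6, 5.3), a distance of √(1.0² + 1.4²) ≈ 1.7.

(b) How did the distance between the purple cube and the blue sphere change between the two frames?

+3.0

Before: roughly 1.3 units apart; after: 4.3. That's 3.0 units further apart.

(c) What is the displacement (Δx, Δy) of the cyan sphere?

(-1.9, 1.6)

The cyan sphere started near (5.9, 5.5) and ended near (4.0, 7.1).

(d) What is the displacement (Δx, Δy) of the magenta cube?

(1.0, 0.2)

From the two frames, the magenta cube sits at roughly (9.3, 6.5) before and (10.3, 6.7) after.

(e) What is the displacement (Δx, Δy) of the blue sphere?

(-2.6, 0.9)

From the two frames, the blue sphere sits at roughly (4.2, 3.8) before and (1.6, 4.7) after.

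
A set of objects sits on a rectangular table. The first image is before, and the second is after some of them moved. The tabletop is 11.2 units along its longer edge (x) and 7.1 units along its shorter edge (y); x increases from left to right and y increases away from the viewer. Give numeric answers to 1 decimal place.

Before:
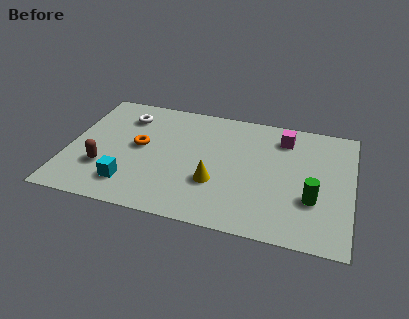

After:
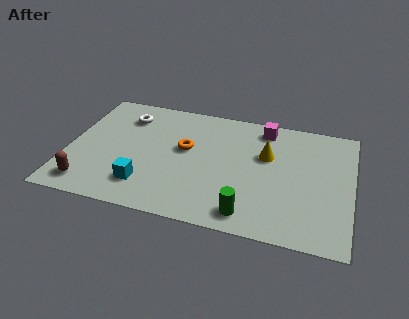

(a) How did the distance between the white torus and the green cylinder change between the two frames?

-1.3

The distance was about 8.2 in the first image and 6.9 in the second, so they moved 1.3 units closer together.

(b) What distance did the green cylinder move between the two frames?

2.8

The green cylinder moved from about (9.7, 2.4) to (7.3, 1.0), a distance of √(2.4² + 1.4²) ≈ 2.8.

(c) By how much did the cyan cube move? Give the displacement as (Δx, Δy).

(0.6, 0.1)

The cyan cube started near (2.6, 1.5) and ended near (3.2, 1.6).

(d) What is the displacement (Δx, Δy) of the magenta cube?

(-0.8, 0.4)

From the two frames, the magenta cube sits at roughly (8.4, 5.7) before and (7.6, 6.1) after.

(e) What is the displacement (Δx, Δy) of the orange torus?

(1.8, 0.3)

The orange torus started near (2.8, 3.8) and ended near (4.6, 4.1).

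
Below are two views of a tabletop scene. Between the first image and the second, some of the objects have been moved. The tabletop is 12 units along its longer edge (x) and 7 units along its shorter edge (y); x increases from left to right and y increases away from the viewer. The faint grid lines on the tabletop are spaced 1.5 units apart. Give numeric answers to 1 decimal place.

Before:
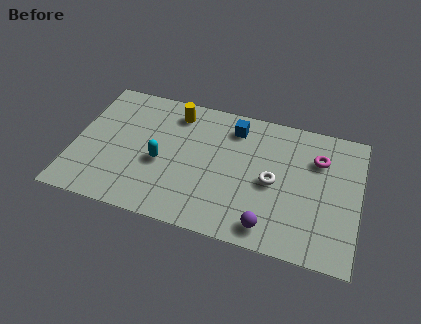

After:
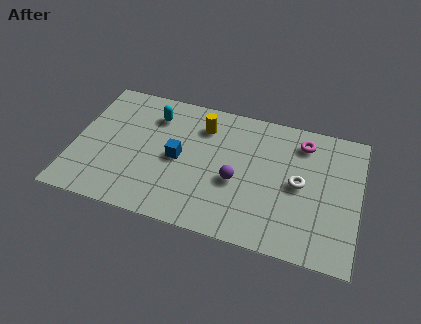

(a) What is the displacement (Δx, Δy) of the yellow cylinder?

(1.2, -0.4)

From the two frames, the yellow cylinder sits at roughly (4.1, 5.8) before and (5.3, 5.4) after.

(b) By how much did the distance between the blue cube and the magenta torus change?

+1.9

They were about 3.7 units apart before and 5.6 after — 1.9 units further apart.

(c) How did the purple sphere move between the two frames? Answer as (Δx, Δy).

(-1.5, 1.9)

The purple sphere was at about (8.4, 1.0) and moved to about (6.9, 2.9).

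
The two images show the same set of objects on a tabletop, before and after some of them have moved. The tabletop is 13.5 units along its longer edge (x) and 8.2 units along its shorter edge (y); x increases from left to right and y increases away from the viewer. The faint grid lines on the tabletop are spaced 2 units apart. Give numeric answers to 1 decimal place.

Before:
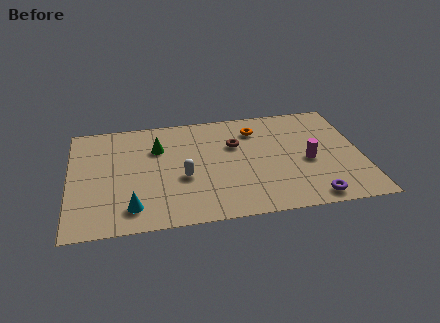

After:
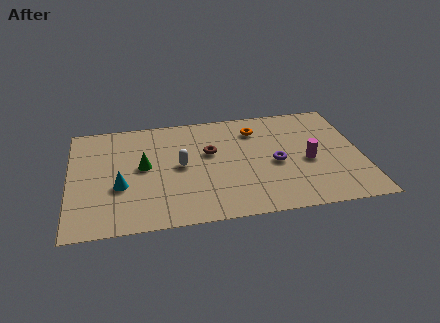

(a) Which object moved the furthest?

the purple torus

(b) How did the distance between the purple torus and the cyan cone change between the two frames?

-1.0

The distance was about 8.2 in the first image and 7.2 in the second, so they moved 1.0 units closer together.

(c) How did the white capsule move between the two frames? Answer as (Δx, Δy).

(-0.1, 0.9)

The white capsule started near (5.2, 3.3) and ended near (5.1, 4.2).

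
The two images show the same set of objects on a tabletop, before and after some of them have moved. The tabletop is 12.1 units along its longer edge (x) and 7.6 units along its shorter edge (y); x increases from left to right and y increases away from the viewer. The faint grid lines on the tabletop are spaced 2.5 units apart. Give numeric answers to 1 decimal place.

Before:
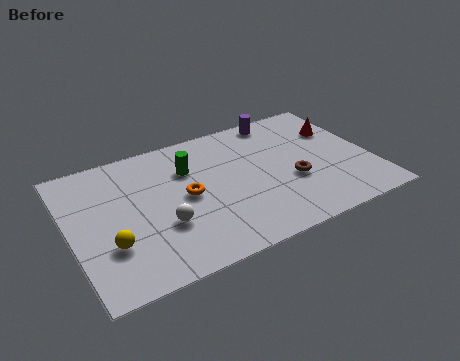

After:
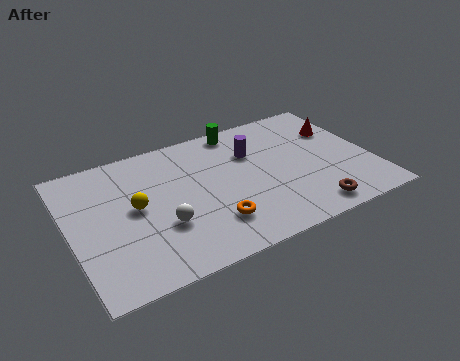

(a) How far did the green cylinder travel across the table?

2.7

The green cylinder was near (4.9, 5.3) before and (7.2, 6.8) after, so it travelled √(2.3² + 1.5²) ≈ 2.7 units.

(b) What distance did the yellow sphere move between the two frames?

2.0

The yellow sphere moved from about (1.4, 2.4) to (2.6, 4.0), a distance of √(1.2² + 1.6²) ≈ 2.0.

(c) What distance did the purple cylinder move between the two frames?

2.1

The purple cylinder was near (8.9, 6.8) before and (7.5, 5.2) after, so it travelled √(1.4² + 1.6²) ≈ 2.1 units.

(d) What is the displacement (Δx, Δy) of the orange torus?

(0.8, -1.9)

From the two frames, the orange torus sits at roughly (4.6, 3.8) before and (5.4, 1.9) after.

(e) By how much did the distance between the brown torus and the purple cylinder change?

+0.6

The distance was about 3.9 in the first image and 4.5 in the second, so they moved 0.6 units further apart.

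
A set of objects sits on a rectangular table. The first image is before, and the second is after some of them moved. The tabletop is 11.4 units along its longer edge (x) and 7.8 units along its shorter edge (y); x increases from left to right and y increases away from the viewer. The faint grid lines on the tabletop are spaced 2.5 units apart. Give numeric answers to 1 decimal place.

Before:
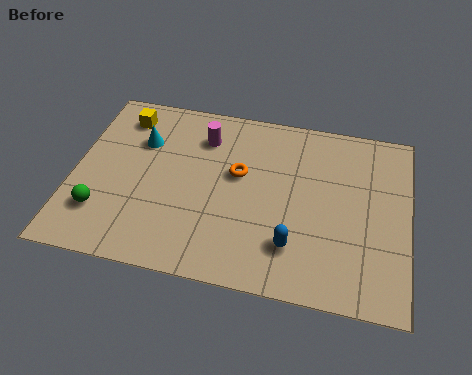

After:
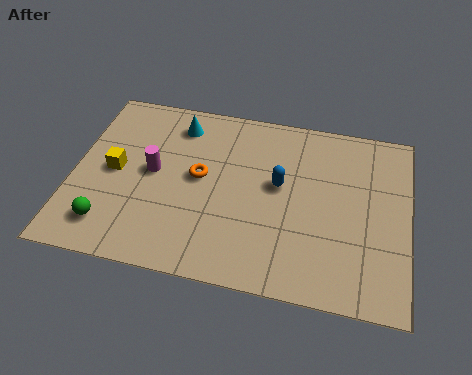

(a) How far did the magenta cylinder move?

2.5

The magenta cylinder moved from about (4.3, 6.0) to (2.7, 4.1), a distance of √(1.6² + 1.9²) ≈ 2.5.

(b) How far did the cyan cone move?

1.6

The cyan cone moved from about (2.2, 5.4) to (3.4, 6.4), a distance of √(1.2² + 1.0²) ≈ 1.6.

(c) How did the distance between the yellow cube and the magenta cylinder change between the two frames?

-1.5

The distance was about 2.8 in the first image and 1.3 in the second, so they moved 1.5 units closer together.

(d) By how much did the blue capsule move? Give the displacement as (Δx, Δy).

(-0.6, 2.5)

The blue capsule was at about (7.6, 1.9) and moved to about (7.0, 4.4).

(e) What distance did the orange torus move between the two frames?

1.4

The orange torus moved from about (5.6, 4.6) to (4.3, 4.2), a distance of √(1.3² + 0.4²) ≈ 1.4.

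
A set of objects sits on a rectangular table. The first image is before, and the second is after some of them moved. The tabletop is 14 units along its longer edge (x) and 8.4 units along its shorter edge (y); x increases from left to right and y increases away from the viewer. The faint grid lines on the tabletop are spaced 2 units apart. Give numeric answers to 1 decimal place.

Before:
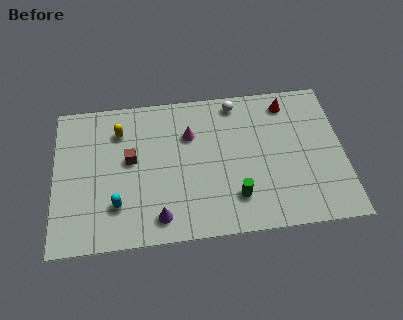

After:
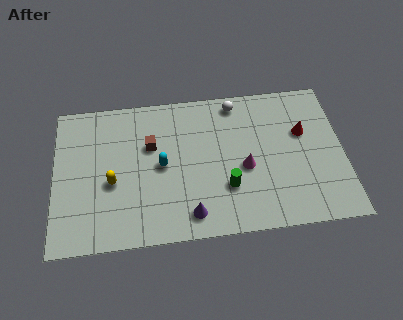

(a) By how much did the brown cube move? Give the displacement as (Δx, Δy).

(1.0, 0.7)

The brown cube started near (3.7, 4.7) and ended near (4.7, 5.4).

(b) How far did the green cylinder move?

0.7

The green cylinder moved from about (8.7, 2.0) to (8.3, 2.6), a distance of √(0.4² + 0.6²) ≈ 0.7.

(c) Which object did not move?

the white sphere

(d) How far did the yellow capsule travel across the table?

2.9

The yellow capsule moved from about (3.2, 6.4) to (2.8, 3.5), a distance of √(0.4² + 2.9²) ≈ 2.9.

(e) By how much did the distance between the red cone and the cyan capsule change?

-2.7

The distance was about 9.7 in the first image and 7.0 in the second, so they moved 2.7 units closer together.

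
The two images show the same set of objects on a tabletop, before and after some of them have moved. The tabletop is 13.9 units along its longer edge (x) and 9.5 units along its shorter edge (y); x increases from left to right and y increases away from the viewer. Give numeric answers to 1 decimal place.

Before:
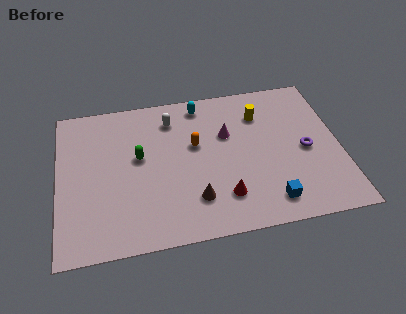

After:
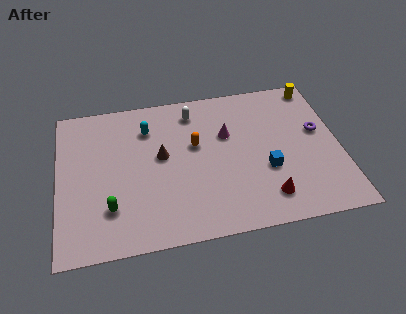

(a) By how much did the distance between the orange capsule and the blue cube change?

-1.4

Before: roughly 5.4 units apart; after: 4.0. That's 1.4 units closer together.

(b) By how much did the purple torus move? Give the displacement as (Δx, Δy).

(0.7, 1.1)

From the two frames, the purple torus sits at roughly (12.2, 4.4) before and (12.9, 5.5) after.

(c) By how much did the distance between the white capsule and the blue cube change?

-2.0

They were about 7.6 units apart before and 5.6 after — 2.0 units closer together.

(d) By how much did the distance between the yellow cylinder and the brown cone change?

+2.6

They were about 5.9 units apart before and 8.5 after — 2.6 units further apart.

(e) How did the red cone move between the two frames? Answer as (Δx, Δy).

(2.1, -0.4)

The red cone was at about (8.0, 2.2) and moved to about (10.1, 1.8).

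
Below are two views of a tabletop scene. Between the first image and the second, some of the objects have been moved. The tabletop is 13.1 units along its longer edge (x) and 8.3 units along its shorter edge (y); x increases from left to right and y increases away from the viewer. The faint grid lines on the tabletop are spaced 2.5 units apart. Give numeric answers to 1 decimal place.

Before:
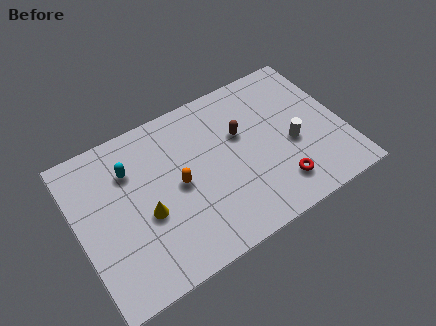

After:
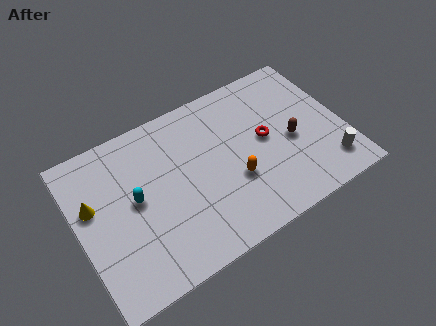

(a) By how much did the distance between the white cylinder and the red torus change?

+1.8

The distance was about 2.1 in the first image and 3.9 in the second, so they moved 1.8 units further apart.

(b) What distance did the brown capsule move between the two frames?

2.7

The brown capsule moved from about (8.2, 5.2) to (10.5, 3.7), a distance of √(2.3² + 1.5²) ≈ 2.7.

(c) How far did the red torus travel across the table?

2.7

The red torus was near (9.5, 1.7) before and (9.3, 4.4) after, so it travelled √(0.2² + 2.7²) ≈ 2.7 units.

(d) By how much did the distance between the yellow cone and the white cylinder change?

+4.4

They were about 7.3 units apart before and 11.7 after — 4.4 units further apart.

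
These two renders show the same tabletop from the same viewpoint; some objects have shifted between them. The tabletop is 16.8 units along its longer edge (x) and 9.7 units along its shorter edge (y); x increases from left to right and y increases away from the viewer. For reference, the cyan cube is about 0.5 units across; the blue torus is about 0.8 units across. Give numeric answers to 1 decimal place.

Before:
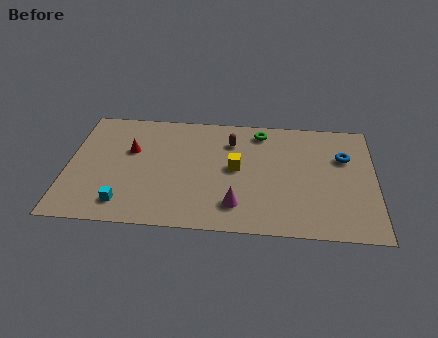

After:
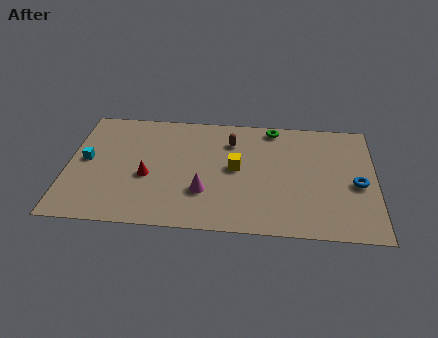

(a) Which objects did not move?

the yellow cube and the brown capsule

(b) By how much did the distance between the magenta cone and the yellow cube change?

-0.3

They were about 3.0 units apart before and 2.7 after — 0.3 units closer together.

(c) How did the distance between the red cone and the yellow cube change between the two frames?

-1.0

They were about 5.9 units apart before and 4.9 after — 1.0 units closer together.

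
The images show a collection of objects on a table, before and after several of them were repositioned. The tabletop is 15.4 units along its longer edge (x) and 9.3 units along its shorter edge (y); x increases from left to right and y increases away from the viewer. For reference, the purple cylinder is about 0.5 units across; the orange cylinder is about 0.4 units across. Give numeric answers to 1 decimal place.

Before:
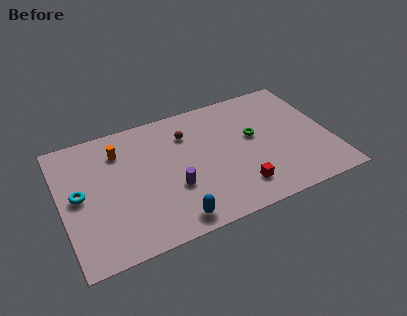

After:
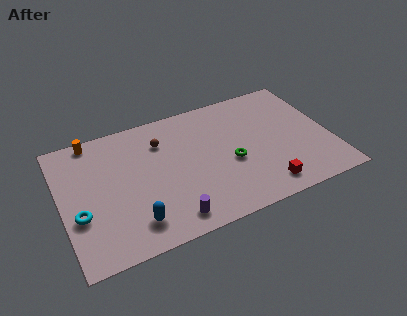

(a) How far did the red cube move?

1.5

From (9.8, 1.9) to (11.2, 1.4), the red cube covered √(1.4² + 0.5²) ≈ 1.5 units.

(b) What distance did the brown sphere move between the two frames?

1.5

The brown sphere moved from about (7.4, 6.9) to (5.9, 6.9), a distance of √(1.5² + 0.0²) ≈ 1.5.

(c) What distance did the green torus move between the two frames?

2.1

The green torus moved from about (11.1, 5.3) to (9.6, 3.9), a distance of √(1.5² + 1.4²) ≈ 2.1.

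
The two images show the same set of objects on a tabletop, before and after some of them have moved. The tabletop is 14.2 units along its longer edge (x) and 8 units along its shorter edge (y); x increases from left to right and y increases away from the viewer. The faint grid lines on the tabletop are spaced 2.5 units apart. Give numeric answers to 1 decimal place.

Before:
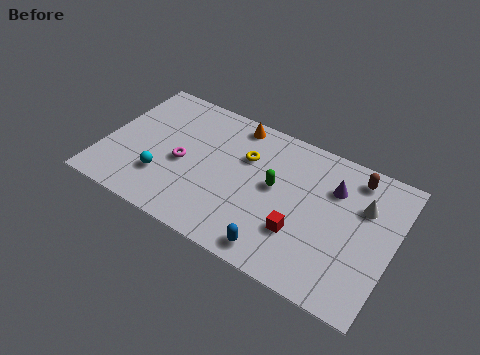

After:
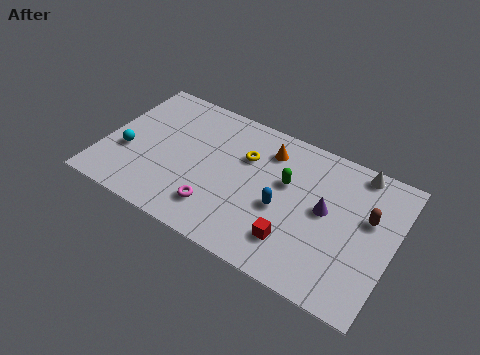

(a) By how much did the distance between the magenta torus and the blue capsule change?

-2.3

Before: roughly 5.7 units apart; after: 3.4. That's 2.3 units closer together.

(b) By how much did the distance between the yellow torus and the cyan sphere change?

+1.3

The distance was about 4.8 in the first image and 6.1 in the second, so they moved 1.3 units further apart.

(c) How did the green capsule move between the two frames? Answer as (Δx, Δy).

(0.5, 0.5)

The green capsule was at about (8.4, 4.4) and moved to about (8.9, 4.9).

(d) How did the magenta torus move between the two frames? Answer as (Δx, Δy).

(2.0, -1.8)

The magenta torus started near (3.9, 3.6) and ended near (5.9, 1.8).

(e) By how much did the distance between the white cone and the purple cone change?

+1.6

The distance was about 1.5 in the first image and 3.1 in the second, so they moved 1.6 units further apart.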